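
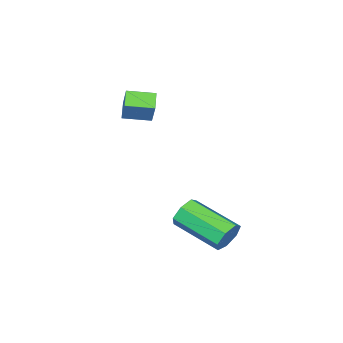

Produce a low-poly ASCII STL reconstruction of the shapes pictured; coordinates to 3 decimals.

solid 
facet normal -0.687 -0.517 0.510
outer loop
vertex 1.751 -3.154 1.928
vertex 0.971 -2.268 1.776
vertex 1.384 -3.647 0.933
endloop
endfacet
facet normal 0.655 -0.745 0.128
outer loop
vertex 1.989 -3.192 0.484
vertex 1.751 -3.154 1.928
vertex 1.384 -3.647 0.933
endloop
endfacet
facet normal -0.687 -0.517 0.510
outer loop
vertex 1.384 -3.647 0.933
vertex 0.971 -2.268 1.776
vertex 0.604 -2.761 0.781
endloop
endfacet
facet normal -0.314 -0.422 -0.851
outer loop
vertex 0.604 -2.761 0.781
vertex 1.989 -3.192 0.484
vertex 1.384 -3.647 0.933
endloop
endfacet
facet normal 0.314 0.422 0.851
outer loop
vertex 1.751 -3.154 1.928
vertex 1.576 -1.813 1.327
vertex 0.971 -2.268 1.776
endloop
endfacet
facet normal 0.655 -0.745 0.128
outer loop
vertex 2.356 -2.699 1.479
vertex 1.751 -3.154 1.928
vertex 1.989 -3.192 0.484
endloop
endfacet
facet normal 0.314 0.422 0.851
outer loop
vertex 2.356 -2.699 1.479
vertex 1.576 -1.813 1.327
vertex 1.751 -3.154 1.928
endloop
endfacet
facet normal -0.655 0.745 -0.128
outer loop
vertex 0.971 -2.268 1.776
vertex 1.576 -1.813 1.327
vertex 0.604 -2.761 0.781
endloop
endfacet
facet normal -0.314 -0.422 -0.851
outer loop
vertex 1.209 -2.306 0.332
vertex 1.989 -3.192 0.484
vertex 0.604 -2.761 0.781
endloop
endfacet
facet normal -0.655 0.745 -0.128
outer loop
vertex 0.604 -2.761 0.781
vertex 1.576 -1.813 1.327
vertex 1.209 -2.306 0.332
endloop
endfacet
facet normal 0.687 0.517 -0.510
outer loop
vertex 1.209 -2.306 0.332
vertex 2.356 -2.699 1.479
vertex 1.989 -3.192 0.484
endloop
endfacet
facet normal 0.687 0.517 -0.510
outer loop
vertex 1.576 -1.813 1.327
vertex 2.356 -2.699 1.479
vertex 1.209 -2.306 0.332
endloop
endfacet
facet normal -0.071 0.944 -0.323
outer loop
vertex 2.842 2.355 -4.412
vertex 2.402 2.514 -3.851
vertex 3.13 2.557 -3.885
endloop
endfacet
facet normal 0.888 -0.088 -0.452
outer loop
vertex 2.842 2.355 -4.412
vertex 3.13 2.557 -3.885
vertex 2.997 0.307 -3.71
endloop
endfacet
facet normal 0.887 -0.088 -0.453
outer loop
vertex 2.997 0.307 -3.71
vertex 3.13 2.557 -3.885
vertex 3.286 0.51 -3.183
endloop
endfacet
facet normal 0.072 -0.943 0.324
outer loop
vertex 2.997 0.307 -3.71
vertex 3.286 0.51 -3.183
vertex 2.558 0.466 -3.149
endloop
endfacet
facet normal -0.071 0.943 -0.324
outer loop
vertex 3.13 2.557 -3.885
vertex 2.402 2.514 -3.851
vertex 2.87 2.727 -3.333
endloop
endfacet
facet normal 0.909 0.195 0.368
outer loop
vertex 3.13 2.557 -3.885
vertex 2.87 2.727 -3.333
vertex 3.286 0.51 -3.183
endloop
endfacet
facet normal 0.909 0.195 0.368
outer loop
vertex 3.286 0.51 -3.183
vertex 2.87 2.727 -3.333
vertex 3.026 0.679 -2.631
endloop
endfacet
facet normal 0.072 -0.944 0.323
outer loop
vertex 3.286 0.51 -3.183
vertex 3.026 0.679 -2.631
vertex 2.558 0.466 -3.149
endloop
endfacet
facet normal -0.072 0.944 -0.323
outer loop
vertex 2.87 2.727 -3.333
vertex 2.402 2.514 -3.851
vertex 2.258 2.736 -3.171
endloop
endfacet
facet normal 0.246 0.331 0.911
outer loop
vertex 2.87 2.727 -3.333
vertex 2.258 2.736 -3.171
vertex 3.026 0.679 -2.631
endloop
endfacet
facet normal 0.247 0.331 0.911
outer loop
vertex 3.026 0.679 -2.631
vertex 2.258 2.736 -3.171
vertex 2.414 0.689 -2.469
endloop
endfacet
facet normal 0.070 -0.943 0.324
outer loop
vertex 3.026 0.679 -2.631
vertex 2.414 0.689 -2.469
vertex 2.558 0.466 -3.149
endloop
endfacet
facet normal -0.071 0.944 -0.323
outer loop
vertex 2.258 2.736 -3.171
vertex 2.402 2.514 -3.851
vertex 1.754 2.578 -3.521
endloop
endfacet
facet normal -0.602 0.218 0.768
outer loop
vertex 2.258 2.736 -3.171
vertex 1.754 2.578 -3.521
vertex 2.414 0.689 -2.469
endloop
endfacet
facet normal -0.602 0.217 0.768
outer loop
vertex 2.414 0.689 -2.469
vertex 1.754 2.578 -3.521
vertex 1.91 0.53 -2.819
endloop
endfacet
facet normal 0.072 -0.943 0.325
outer loop
vertex 2.414 0.689 -2.469
vertex 1.91 0.53 -2.819
vertex 2.558 0.466 -3.149
endloop
endfacet
facet normal -0.072 0.943 -0.325
outer loop
vertex 1.754 2.578 -3.521
vertex 2.402 2.514 -3.851
vertex 1.739 2.371 -4.119
endloop
endfacet
facet normal -0.997 -0.060 0.046
outer loop
vertex 1.754 2.578 -3.521
vertex 1.739 2.371 -4.119
vertex 1.91 0.53 -2.819
endloop
endfacet
facet normal -0.997 -0.059 0.047
outer loop
vertex 1.91 0.53 -2.819
vertex 1.739 2.371 -4.119
vertex 1.894 0.324 -3.417
endloop
endfacet
facet normal 0.071 -0.944 0.323
outer loop
vertex 1.91 0.53 -2.819
vertex 1.894 0.324 -3.417
vertex 2.558 0.466 -3.149
endloop
endfacet
facet normal -0.073 0.943 -0.324
outer loop
vertex 1.739 2.371 -4.119
vertex 2.402 2.514 -3.851
vertex 2.222 2.272 -4.516
endloop
endfacet
facet normal -0.642 -0.292 -0.709
outer loop
vertex 1.739 2.371 -4.119
vertex 2.222 2.272 -4.516
vertex 1.894 0.324 -3.417
endloop
endfacet
facet normal -0.642 -0.292 -0.709
outer loop
vertex 1.894 0.324 -3.417
vertex 2.222 2.272 -4.516
vertex 2.378 0.225 -3.814
endloop
endfacet
facet normal 0.072 -0.944 0.323
outer loop
vertex 1.894 0.324 -3.417
vertex 2.378 0.225 -3.814
vertex 2.558 0.466 -3.149
endloop
endfacet
facet normal -0.072 0.943 -0.324
outer loop
vertex 2.222 2.272 -4.516
vertex 2.402 2.514 -3.851
vertex 2.842 2.355 -4.412
endloop
endfacet
facet normal 0.197 -0.305 -0.932
outer loop
vertex 2.222 2.272 -4.516
vertex 2.842 2.355 -4.412
vertex 2.378 0.225 -3.814
endloop
endfacet
facet normal 0.197 -0.305 -0.932
outer loop
vertex 2.378 0.225 -3.814
vertex 2.842 2.355 -4.412
vertex 2.997 0.307 -3.71
endloop
endfacet
facet normal 0.071 -0.944 0.323
outer loop
vertex 2.378 0.225 -3.814
vertex 2.997 0.307 -3.71
vertex 2.558 0.466 -3.149
endloop
endfacet

endsolid


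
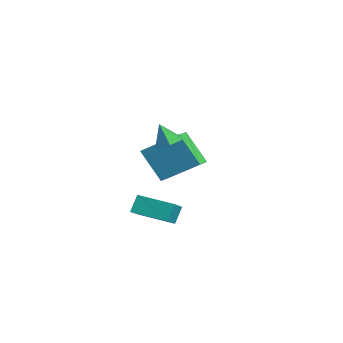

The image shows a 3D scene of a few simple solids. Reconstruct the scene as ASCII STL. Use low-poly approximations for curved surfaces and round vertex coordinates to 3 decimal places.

solid 
facet normal -0.737 0.639 -0.221
outer loop
vertex -2.209 3.925 0.829
vertex -1.256 4.496 -0.7
vertex -3.118 2.495 -0.272
endloop
endfacet
facet normal -0.504 -0.302 0.809
outer loop
vertex -2.344 1.824 -0.04
vertex -2.209 3.925 0.829
vertex -3.118 2.495 -0.272
endloop
endfacet
facet normal -0.737 0.639 -0.221
outer loop
vertex -3.118 2.495 -0.272
vertex -1.256 4.496 -0.7
vertex -2.164 3.066 -1.801
endloop
endfacet
facet normal -0.450 -0.707 -0.545
outer loop
vertex -2.164 3.066 -1.801
vertex -2.344 1.824 -0.04
vertex -3.118 2.495 -0.272
endloop
endfacet
facet normal 0.450 0.708 0.545
outer loop
vertex -2.209 3.925 0.829
vertex -0.482 3.825 -0.468
vertex -1.256 4.496 -0.7
endloop
endfacet
facet normal -0.505 -0.302 0.809
outer loop
vertex -1.436 3.254 1.061
vertex -2.209 3.925 0.829
vertex -2.344 1.824 -0.04
endloop
endfacet
facet normal 0.450 0.707 0.545
outer loop
vertex -1.436 3.254 1.061
vertex -0.482 3.825 -0.468
vertex -2.209 3.925 0.829
endloop
endfacet
facet normal 0.505 0.302 -0.809
outer loop
vertex -1.256 4.496 -0.7
vertex -0.482 3.825 -0.468
vertex -2.164 3.066 -1.801
endloop
endfacet
facet normal -0.450 -0.707 -0.545
outer loop
vertex -1.391 2.395 -1.569
vertex -2.344 1.824 -0.04
vertex -2.164 3.066 -1.801
endloop
endfacet
facet normal 0.505 0.302 -0.809
outer loop
vertex -2.164 3.066 -1.801
vertex -0.482 3.825 -0.468
vertex -1.391 2.395 -1.569
endloop
endfacet
facet normal 0.737 -0.638 0.221
outer loop
vertex -1.391 2.395 -1.569
vertex -1.436 3.254 1.061
vertex -2.344 1.824 -0.04
endloop
endfacet
facet normal 0.737 -0.639 0.221
outer loop
vertex -0.482 3.825 -0.468
vertex -1.436 3.254 1.061
vertex -1.391 2.395 -1.569
endloop
endfacet
facet normal -0.657 -0.730 0.186
outer loop
vertex -0.546 0.962 -1.844
vertex -1.645 1.762 -2.588
vertex -0.299 0.528 -2.676
endloop
endfacet
facet normal 0.709 -0.516 0.480
outer loop
vertex 0.825 1.778 -2.992
vertex -0.546 0.962 -1.844
vertex -0.299 0.528 -2.676
endloop
endfacet
facet normal -0.658 -0.730 0.185
outer loop
vertex -0.299 0.528 -2.676
vertex -1.645 1.762 -2.588
vertex -1.398 1.329 -3.42
endloop
endfacet
facet normal 0.255 -0.446 -0.858
outer loop
vertex -1.398 1.329 -3.42
vertex 0.825 1.778 -2.992
vertex -0.299 0.528 -2.676
endloop
endfacet
facet normal -0.255 0.447 0.858
outer loop
vertex -0.546 0.962 -1.844
vertex -0.521 3.012 -2.904
vertex -1.645 1.762 -2.588
endloop
endfacet
facet normal 0.709 -0.517 0.480
outer loop
vertex 0.578 2.211 -2.16
vertex -0.546 0.962 -1.844
vertex 0.825 1.778 -2.992
endloop
endfacet
facet normal -0.255 0.447 0.858
outer loop
vertex 0.578 2.211 -2.16
vertex -0.521 3.012 -2.904
vertex -0.546 0.962 -1.844
endloop
endfacet
facet normal -0.709 0.517 -0.479
outer loop
vertex -1.645 1.762 -2.588
vertex -0.521 3.012 -2.904
vertex -1.398 1.329 -3.42
endloop
endfacet
facet normal 0.255 -0.447 -0.857
outer loop
vertex -0.274 2.578 -3.736
vertex 0.825 1.778 -2.992
vertex -1.398 1.329 -3.42
endloop
endfacet
facet normal -0.709 0.517 -0.480
outer loop
vertex -1.398 1.329 -3.42
vertex -0.521 3.012 -2.904
vertex -0.274 2.578 -3.736
endloop
endfacet
facet normal 0.657 0.731 -0.185
outer loop
vertex -0.274 2.578 -3.736
vertex 0.578 2.211 -2.16
vertex 0.825 1.778 -2.992
endloop
endfacet
facet normal 0.658 0.730 -0.186
outer loop
vertex -0.521 3.012 -2.904
vertex 0.578 2.211 -2.16
vertex -0.274 2.578 -3.736
endloop
endfacet
facet normal 0.258 0.298 -0.919
outer loop
vertex 3.29 0.847 2.481
vertex 2.687 1.068 2.383
vertex 3.139 1.46 2.637
endloop
endfacet
facet normal 0.707 -0.006 0.707
outer loop
vertex 3.29 0.847 2.481
vertex 3.139 1.46 2.637
vertex 2.413 0.752 3.357
endloop
endfacet
facet normal 0.257 0.299 -0.919
outer loop
vertex 3.139 1.46 2.637
vertex 2.687 1.068 2.383
vertex 2.536 1.681 2.54
endloop
endfacet
facet normal 0.116 0.647 0.753
outer loop
vertex 3.139 1.46 2.637
vertex 2.536 1.681 2.54
vertex 2.413 0.752 3.357
endloop
endfacet
facet normal 0.258 0.299 -0.919
outer loop
vertex 2.536 1.681 2.54
vertex 2.687 1.068 2.383
vertex 2.083 1.289 2.285
endloop
endfacet
facet normal -0.713 0.514 0.477
outer loop
vertex 2.536 1.681 2.54
vertex 2.083 1.289 2.285
vertex 2.413 0.752 3.357
endloop
endfacet
facet normal 0.258 0.298 -0.919
outer loop
vertex 2.083 1.289 2.285
vertex 2.687 1.068 2.383
vertex 2.235 0.677 2.129
endloop
endfacet
facet normal -0.949 -0.275 0.154
outer loop
vertex 2.083 1.289 2.285
vertex 2.235 0.677 2.129
vertex 2.413 0.752 3.357
endloop
endfacet
facet normal 0.259 0.298 -0.919
outer loop
vertex 2.235 0.677 2.129
vertex 2.687 1.068 2.383
vertex 2.838 0.456 2.227
endloop
endfacet
facet normal -0.358 -0.928 0.108
outer loop
vertex 2.235 0.677 2.129
vertex 2.838 0.456 2.227
vertex 2.413 0.752 3.357
endloop
endfacet
facet normal 0.259 0.298 -0.919
outer loop
vertex 2.838 0.456 2.227
vertex 2.687 1.068 2.383
vertex 3.29 0.847 2.481
endloop
endfacet
facet normal 0.471 -0.794 0.385
outer loop
vertex 2.838 0.456 2.227
vertex 3.29 0.847 2.481
vertex 2.413 0.752 3.357
endloop
endfacet

endsolid


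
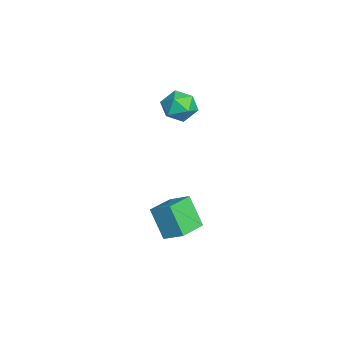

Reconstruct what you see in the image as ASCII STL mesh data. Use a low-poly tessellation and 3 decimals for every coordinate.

solid 
facet normal -0.297 0.920 0.254
outer loop
vertex -0.328 0.953 3.426
vertex -1.208 0.567 3.796
vertex -0.388 0.661 4.413
endloop
endfacet
facet normal 0.414 0.866 0.281
outer loop
vertex -0.328 0.953 3.426
vertex -0.388 0.661 4.413
vertex 0.453 0.438 3.86
endloop
endfacet
facet normal 0.645 0.671 -0.365
outer loop
vertex -0.328 0.953 3.426
vertex 0.453 0.438 3.86
vertex 0.152 0.207 2.902
endloop
endfacet
facet normal 0.077 0.606 -0.792
outer loop
vertex -0.328 0.953 3.426
vertex 0.152 0.207 2.902
vertex -0.875 0.286 2.863
endloop
endfacet
facet normal -0.505 0.760 -0.409
outer loop
vertex -0.328 0.953 3.426
vertex -0.875 0.286 2.863
vertex -1.208 0.567 3.796
endloop
endfacet
facet normal 0.578 0.343 0.740
outer loop
vertex 0.453 0.438 3.86
vertex -0.388 0.661 4.413
vertex 0.055 -0.266 4.497
endloop
endfacet
facet normal -0.573 0.432 0.696
outer loop
vertex -0.388 0.661 4.413
vertex -1.208 0.567 3.796
vertex -0.972 -0.187 4.458
endloop
endfacet
facet normal -0.910 0.173 -0.377
outer loop
vertex -1.208 0.567 3.796
vertex -0.875 0.286 2.863
vertex -1.273 -0.418 3.5
endloop
endfacet
facet normal 0.032 -0.075 -0.997
outer loop
vertex -0.875 0.286 2.863
vertex 0.152 0.207 2.902
vertex -0.432 -0.641 2.947
endloop
endfacet
facet normal 0.952 0.029 -0.306
outer loop
vertex 0.152 0.207 2.902
vertex 0.453 0.438 3.86
vertex 0.388 -0.547 3.564
endloop
endfacet
facet normal -0.077 -0.606 0.792
outer loop
vertex -0.492 -0.933 3.934
vertex 0.055 -0.266 4.497
vertex -0.972 -0.187 4.458
endloop
endfacet
facet normal -0.645 -0.671 0.365
outer loop
vertex -0.492 -0.933 3.934
vertex -0.972 -0.187 4.458
vertex -1.273 -0.418 3.5
endloop
endfacet
facet normal -0.414 -0.866 -0.281
outer loop
vertex -0.492 -0.933 3.934
vertex -1.273 -0.418 3.5
vertex -0.432 -0.641 2.947
endloop
endfacet
facet normal 0.297 -0.920 -0.254
outer loop
vertex -0.492 -0.933 3.934
vertex -0.432 -0.641 2.947
vertex 0.388 -0.547 3.564
endloop
endfacet
facet normal 0.505 -0.760 0.409
outer loop
vertex -0.492 -0.933 3.934
vertex 0.388 -0.547 3.564
vertex 0.055 -0.266 4.497
endloop
endfacet
facet normal -0.032 0.075 0.997
outer loop
vertex -0.972 -0.187 4.458
vertex 0.055 -0.266 4.497
vertex -0.388 0.661 4.413
endloop
endfacet
facet normal -0.952 -0.029 0.306
outer loop
vertex -1.273 -0.418 3.5
vertex -0.972 -0.187 4.458
vertex -1.208 0.567 3.796
endloop
endfacet
facet normal -0.578 -0.343 -0.740
outer loop
vertex -0.432 -0.641 2.947
vertex -1.273 -0.418 3.5
vertex -0.875 0.286 2.863
endloop
endfacet
facet normal 0.573 -0.432 -0.696
outer loop
vertex 0.388 -0.547 3.564
vertex -0.432 -0.641 2.947
vertex 0.152 0.207 2.902
endloop
endfacet
facet normal 0.910 -0.173 0.377
outer loop
vertex 0.055 -0.266 4.497
vertex 0.388 -0.547 3.564
vertex 0.453 0.438 3.86
endloop
endfacet
facet normal -0.449 -0.731 -0.514
outer loop
vertex 2.544 -1.476 -1.888
vertex 1.211 -0.484 -2.135
vertex 3.325 -0.826 -3.494
endloop
endfacet
facet normal 0.793 -0.591 0.147
outer loop
vertex 3.909 0.124 -2.825
vertex 2.544 -1.476 -1.888
vertex 3.325 -0.826 -3.494
endloop
endfacet
facet normal -0.449 -0.731 -0.514
outer loop
vertex 3.325 -0.826 -3.494
vertex 1.211 -0.484 -2.135
vertex 1.992 0.166 -3.74
endloop
endfacet
facet normal 0.411 0.342 -0.845
outer loop
vertex 1.992 0.166 -3.74
vertex 3.909 0.124 -2.825
vertex 3.325 -0.826 -3.494
endloop
endfacet
facet normal -0.411 -0.342 0.845
outer loop
vertex 2.544 -1.476 -1.888
vertex 1.795 0.466 -1.466
vertex 1.211 -0.484 -2.135
endloop
endfacet
facet normal 0.793 -0.591 0.147
outer loop
vertex 3.128 -0.526 -1.22
vertex 2.544 -1.476 -1.888
vertex 3.909 0.124 -2.825
endloop
endfacet
facet normal -0.411 -0.342 0.845
outer loop
vertex 3.128 -0.526 -1.22
vertex 1.795 0.466 -1.466
vertex 2.544 -1.476 -1.888
endloop
endfacet
facet normal -0.793 0.591 -0.147
outer loop
vertex 1.211 -0.484 -2.135
vertex 1.795 0.466 -1.466
vertex 1.992 0.166 -3.74
endloop
endfacet
facet normal 0.411 0.342 -0.845
outer loop
vertex 2.576 1.116 -3.072
vertex 3.909 0.124 -2.825
vertex 1.992 0.166 -3.74
endloop
endfacet
facet normal -0.793 0.591 -0.147
outer loop
vertex 1.992 0.166 -3.74
vertex 1.795 0.466 -1.466
vertex 2.576 1.116 -3.072
endloop
endfacet
facet normal 0.449 0.731 0.514
outer loop
vertex 2.576 1.116 -3.072
vertex 3.128 -0.526 -1.22
vertex 3.909 0.124 -2.825
endloop
endfacet
facet normal 0.449 0.731 0.514
outer loop
vertex 1.795 0.466 -1.466
vertex 3.128 -0.526 -1.22
vertex 2.576 1.116 -3.072
endloop
endfacet

endsolid


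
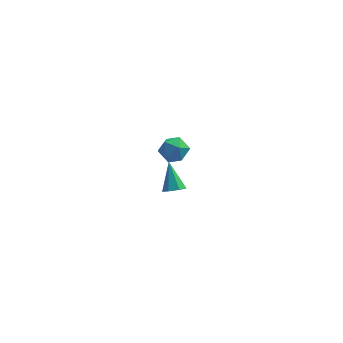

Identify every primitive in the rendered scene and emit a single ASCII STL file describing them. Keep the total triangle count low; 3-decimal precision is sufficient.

solid 
facet normal 0.212 -0.625 -0.751
outer loop
vertex 3.6 1.083 -3.662
vertex 3.37 1.416 -4.004
vertex 3.876 1.4 -3.848
endloop
endfacet
facet normal 0.664 -0.148 0.733
outer loop
vertex 3.6 1.083 -3.662
vertex 3.876 1.4 -3.848
vertex 3.07 2.304 -2.936
endloop
endfacet
facet normal 0.212 -0.625 -0.752
outer loop
vertex 3.876 1.4 -3.848
vertex 3.37 1.416 -4.004
vertex 3.771 1.729 -4.151
endloop
endfacet
facet normal 0.834 0.494 0.247
outer loop
vertex 3.876 1.4 -3.848
vertex 3.771 1.729 -4.151
vertex 3.07 2.304 -2.936
endloop
endfacet
facet normal 0.211 -0.624 -0.753
outer loop
vertex 3.771 1.729 -4.151
vertex 3.37 1.416 -4.004
vertex 3.364 1.823 -4.343
endloop
endfacet
facet normal 0.326 0.913 -0.244
outer loop
vertex 3.771 1.729 -4.151
vertex 3.364 1.823 -4.343
vertex 3.07 2.304 -2.936
endloop
endfacet
facet normal 0.212 -0.624 -0.752
outer loop
vertex 3.364 1.823 -4.343
vertex 3.37 1.416 -4.004
vertex 2.961 1.61 -4.28
endloop
endfacet
facet normal -0.479 0.795 -0.372
outer loop
vertex 3.364 1.823 -4.343
vertex 2.961 1.61 -4.28
vertex 3.07 2.304 -2.936
endloop
endfacet
facet normal 0.211 -0.625 -0.752
outer loop
vertex 2.961 1.61 -4.28
vertex 3.37 1.416 -4.004
vertex 2.866 1.251 -4.008
endloop
endfacet
facet normal -0.973 0.228 -0.039
outer loop
vertex 2.961 1.61 -4.28
vertex 2.866 1.251 -4.008
vertex 3.07 2.304 -2.936
endloop
endfacet
facet normal 0.211 -0.626 -0.751
outer loop
vertex 2.866 1.251 -4.008
vertex 3.37 1.416 -4.004
vertex 3.151 1.017 -3.733
endloop
endfacet
facet normal -0.784 -0.362 0.505
outer loop
vertex 2.866 1.251 -4.008
vertex 3.151 1.017 -3.733
vertex 3.07 2.304 -2.936
endloop
endfacet
facet normal 0.211 -0.626 -0.751
outer loop
vertex 3.151 1.017 -3.733
vertex 3.37 1.416 -4.004
vertex 3.6 1.083 -3.662
endloop
endfacet
facet normal -0.056 -0.528 0.847
outer loop
vertex 3.151 1.017 -3.733
vertex 3.6 1.083 -3.662
vertex 3.07 2.304 -2.936
endloop
endfacet
facet normal 0.098 0.909 0.406
outer loop
vertex 3.885 -1.523 1.855
vertex 3.266 -1.572 2.115
vertex 3.797 -1.787 2.468
endloop
endfacet
facet normal 0.730 0.583 0.356
outer loop
vertex 3.885 -1.523 1.855
vertex 3.797 -1.787 2.468
vertex 4.232 -2.07 2.039
endloop
endfacet
facet normal 0.843 0.424 -0.331
outer loop
vertex 3.885 -1.523 1.855
vertex 4.232 -2.07 2.039
vertex 3.97 -2.031 1.421
endloop
endfacet
facet normal 0.280 0.650 -0.706
outer loop
vertex 3.885 -1.523 1.855
vertex 3.97 -2.031 1.421
vertex 3.373 -1.723 1.468
endloop
endfacet
facet normal -0.181 0.951 -0.252
outer loop
vertex 3.885 -1.523 1.855
vertex 3.373 -1.723 1.468
vertex 3.266 -1.572 2.115
endloop
endfacet
facet normal 0.692 -0.029 0.721
outer loop
vertex 4.232 -2.07 2.039
vertex 3.797 -1.787 2.468
vertex 3.827 -2.457 2.412
endloop
endfacet
facet normal -0.331 0.498 0.801
outer loop
vertex 3.797 -1.787 2.468
vertex 3.266 -1.572 2.115
vertex 3.23 -2.149 2.459
endloop
endfacet
facet normal -0.782 0.566 -0.261
outer loop
vertex 3.266 -1.572 2.115
vertex 3.373 -1.723 1.468
vertex 2.968 -2.11 1.841
endloop
endfacet
facet normal -0.036 0.082 -0.996
outer loop
vertex 3.373 -1.723 1.468
vertex 3.97 -2.031 1.421
vertex 3.403 -2.393 1.412
endloop
endfacet
facet normal 0.875 -0.287 -0.389
outer loop
vertex 3.97 -2.031 1.421
vertex 4.232 -2.07 2.039
vertex 3.934 -2.608 1.765
endloop
endfacet
facet normal -0.280 -0.650 0.706
outer loop
vertex 3.315 -2.657 2.025
vertex 3.827 -2.457 2.412
vertex 3.23 -2.149 2.459
endloop
endfacet
facet normal -0.843 -0.424 0.331
outer loop
vertex 3.315 -2.657 2.025
vertex 3.23 -2.149 2.459
vertex 2.968 -2.11 1.841
endloop
endfacet
facet normal -0.730 -0.583 -0.356
outer loop
vertex 3.315 -2.657 2.025
vertex 2.968 -2.11 1.841
vertex 3.403 -2.393 1.412
endloop
endfacet
facet normal -0.098 -0.909 -0.406
outer loop
vertex 3.315 -2.657 2.025
vertex 3.403 -2.393 1.412
vertex 3.934 -2.608 1.765
endloop
endfacet
facet normal 0.181 -0.951 0.252
outer loop
vertex 3.315 -2.657 2.025
vertex 3.934 -2.608 1.765
vertex 3.827 -2.457 2.412
endloop
endfacet
facet normal 0.036 -0.082 0.996
outer loop
vertex 3.23 -2.149 2.459
vertex 3.827 -2.457 2.412
vertex 3.797 -1.787 2.468
endloop
endfacet
facet normal -0.875 0.287 0.389
outer loop
vertex 2.968 -2.11 1.841
vertex 3.23 -2.149 2.459
vertex 3.266 -1.572 2.115
endloop
endfacet
facet normal -0.692 0.029 -0.721
outer loop
vertex 3.403 -2.393 1.412
vertex 2.968 -2.11 1.841
vertex 3.373 -1.723 1.468
endloop
endfacet
facet normal 0.331 -0.498 -0.801
outer loop
vertex 3.934 -2.608 1.765
vertex 3.403 -2.393 1.412
vertex 3.97 -2.031 1.421
endloop
endfacet
facet normal 0.782 -0.566 0.261
outer loop
vertex 3.827 -2.457 2.412
vertex 3.934 -2.608 1.765
vertex 4.232 -2.07 2.039
endloop
endfacet

endsolid


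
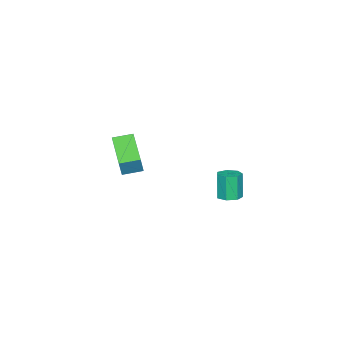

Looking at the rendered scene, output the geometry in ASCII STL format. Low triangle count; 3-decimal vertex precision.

solid 
facet normal 0.206 0.138 -0.969
outer loop
vertex 0.391 3.713 1.6
vertex -0.201 3.558 1.452
vertex 0.035 4.127 1.583
endloop
endfacet
facet normal 0.730 0.638 0.245
outer loop
vertex 0.391 3.713 1.6
vertex 0.035 4.127 1.583
vertex 0.094 3.516 2.996
endloop
endfacet
facet normal 0.731 0.637 0.245
outer loop
vertex 0.094 3.516 2.996
vertex 0.035 4.127 1.583
vertex -0.262 3.931 2.978
endloop
endfacet
facet normal -0.207 -0.135 0.969
outer loop
vertex 0.094 3.516 2.996
vertex -0.262 3.931 2.978
vertex -0.499 3.362 2.848
endloop
endfacet
facet normal 0.207 0.137 -0.969
outer loop
vertex 0.035 4.127 1.583
vertex -0.201 3.558 1.452
vertex -0.499 4.113 1.467
endloop
endfacet
facet normal -0.054 0.990 0.128
outer loop
vertex 0.035 4.127 1.583
vertex -0.499 4.113 1.467
vertex -0.262 3.931 2.978
endloop
endfacet
facet normal -0.054 0.990 0.128
outer loop
vertex -0.262 3.931 2.978
vertex -0.499 4.113 1.467
vertex -0.796 3.917 2.862
endloop
endfacet
facet normal -0.207 -0.135 0.969
outer loop
vertex -0.262 3.931 2.978
vertex -0.796 3.917 2.862
vertex -0.499 3.362 2.848
endloop
endfacet
facet normal 0.206 0.137 -0.969
outer loop
vertex -0.499 4.113 1.467
vertex -0.201 3.558 1.452
vertex -0.809 3.681 1.34
endloop
endfacet
facet normal -0.797 0.597 -0.086
outer loop
vertex -0.499 4.113 1.467
vertex -0.809 3.681 1.34
vertex -0.796 3.917 2.862
endloop
endfacet
facet normal -0.797 0.597 -0.086
outer loop
vertex -0.796 3.917 2.862
vertex -0.809 3.681 1.34
vertex -1.106 3.485 2.736
endloop
endfacet
facet normal -0.206 -0.135 0.969
outer loop
vertex -0.796 3.917 2.862
vertex -1.106 3.485 2.736
vertex -0.499 3.362 2.848
endloop
endfacet
facet normal 0.206 0.135 -0.969
outer loop
vertex -0.809 3.681 1.34
vertex -0.201 3.558 1.452
vertex -0.662 3.157 1.298
endloop
endfacet
facet normal -0.941 -0.245 -0.235
outer loop
vertex -0.809 3.681 1.34
vertex -0.662 3.157 1.298
vertex -1.106 3.485 2.736
endloop
endfacet
facet normal -0.941 -0.244 -0.235
outer loop
vertex -1.106 3.485 2.736
vertex -0.662 3.157 1.298
vertex -0.959 2.96 2.693
endloop
endfacet
facet normal -0.207 -0.137 0.969
outer loop
vertex -1.106 3.485 2.736
vertex -0.959 2.96 2.693
vertex -0.499 3.362 2.848
endloop
endfacet
facet normal 0.206 0.135 -0.969
outer loop
vertex -0.662 3.157 1.298
vertex -0.201 3.558 1.452
vertex -0.168 2.934 1.372
endloop
endfacet
facet normal -0.376 -0.903 -0.208
outer loop
vertex -0.662 3.157 1.298
vertex -0.168 2.934 1.372
vertex -0.959 2.96 2.693
endloop
endfacet
facet normal -0.375 -0.904 -0.207
outer loop
vertex -0.959 2.96 2.693
vertex -0.168 2.934 1.372
vertex -0.465 2.738 2.767
endloop
endfacet
facet normal -0.207 -0.137 0.969
outer loop
vertex -0.959 2.96 2.693
vertex -0.465 2.738 2.767
vertex -0.499 3.362 2.848
endloop
endfacet
facet normal 0.205 0.135 -0.969
outer loop
vertex -0.168 2.934 1.372
vertex -0.201 3.558 1.452
vertex 0.301 3.182 1.506
endloop
endfacet
facet normal 0.472 -0.881 -0.023
outer loop
vertex -0.168 2.934 1.372
vertex 0.301 3.182 1.506
vertex -0.465 2.738 2.767
endloop
endfacet
facet normal 0.471 -0.882 -0.024
outer loop
vertex -0.465 2.738 2.767
vertex 0.301 3.182 1.506
vertex 0.004 2.985 2.902
endloop
endfacet
facet normal -0.207 -0.137 0.969
outer loop
vertex -0.465 2.738 2.767
vertex 0.004 2.985 2.902
vertex -0.499 3.362 2.848
endloop
endfacet
facet normal 0.206 0.137 -0.969
outer loop
vertex 0.301 3.182 1.506
vertex -0.201 3.558 1.452
vertex 0.391 3.713 1.6
endloop
endfacet
facet normal 0.965 -0.195 0.178
outer loop
vertex 0.301 3.182 1.506
vertex 0.391 3.713 1.6
vertex 0.004 2.985 2.902
endloop
endfacet
facet normal 0.965 -0.195 0.178
outer loop
vertex 0.004 2.985 2.902
vertex 0.391 3.713 1.6
vertex 0.094 3.516 2.996
endloop
endfacet
facet normal -0.206 -0.137 0.969
outer loop
vertex 0.004 2.985 2.902
vertex 0.094 3.516 2.996
vertex -0.499 3.362 2.848
endloop
endfacet
facet normal -0.622 0.764 0.172
outer loop
vertex -2.248 -3.108 2.614
vertex -0.79 -1.769 1.945
vertex -2.649 -3.198 1.561
endloop
endfacet
facet normal -0.698 -0.640 0.321
outer loop
vertex -1.97 -4.031 1.375
vertex -2.248 -3.108 2.614
vertex -2.649 -3.198 1.561
endloop
endfacet
facet normal -0.622 0.764 0.171
outer loop
vertex -2.649 -3.198 1.561
vertex -0.79 -1.769 1.945
vertex -1.19 -1.859 0.892
endloop
endfacet
facet normal -0.354 -0.080 -0.932
outer loop
vertex -1.19 -1.859 0.892
vertex -1.97 -4.031 1.375
vertex -2.649 -3.198 1.561
endloop
endfacet
facet normal 0.354 0.080 0.932
outer loop
vertex -2.248 -3.108 2.614
vertex -0.111 -2.602 1.759
vertex -0.79 -1.769 1.945
endloop
endfacet
facet normal -0.699 -0.640 0.320
outer loop
vertex -1.57 -3.941 2.428
vertex -2.248 -3.108 2.614
vertex -1.97 -4.031 1.375
endloop
endfacet
facet normal 0.354 0.080 0.932
outer loop
vertex -1.57 -3.941 2.428
vertex -0.111 -2.602 1.759
vertex -2.248 -3.108 2.614
endloop
endfacet
facet normal 0.698 0.641 -0.320
outer loop
vertex -0.79 -1.769 1.945
vertex -0.111 -2.602 1.759
vertex -1.19 -1.859 0.892
endloop
endfacet
facet normal -0.354 -0.080 -0.932
outer loop
vertex -0.512 -2.692 0.706
vertex -1.97 -4.031 1.375
vertex -1.19 -1.859 0.892
endloop
endfacet
facet normal 0.698 0.640 -0.321
outer loop
vertex -1.19 -1.859 0.892
vertex -0.111 -2.602 1.759
vertex -0.512 -2.692 0.706
endloop
endfacet
facet normal 0.623 -0.764 -0.171
outer loop
vertex -0.512 -2.692 0.706
vertex -1.57 -3.941 2.428
vertex -1.97 -4.031 1.375
endloop
endfacet
facet normal 0.622 -0.764 -0.172
outer loop
vertex -0.111 -2.602 1.759
vertex -1.57 -3.941 2.428
vertex -0.512 -2.692 0.706
endloop
endfacet

endsolid


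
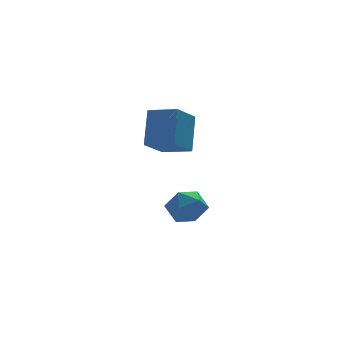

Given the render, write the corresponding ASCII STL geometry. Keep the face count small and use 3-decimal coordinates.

solid 
facet normal 0.256 -0.100 0.961
outer loop
vertex 1.196 1.863 -1.168
vertex 0.314 1.552 -0.965
vertex 0.997 0.928 -1.212
endloop
endfacet
facet normal 0.821 -0.200 0.535
outer loop
vertex 1.196 1.863 -1.168
vertex 0.997 0.928 -1.212
vertex 1.537 1.334 -1.889
endloop
endfacet
facet normal 0.910 0.390 0.144
outer loop
vertex 1.196 1.863 -1.168
vertex 1.537 1.334 -1.889
vertex 1.189 2.209 -2.06
endloop
endfacet
facet normal 0.401 0.855 0.328
outer loop
vertex 1.196 1.863 -1.168
vertex 1.189 2.209 -2.06
vertex 0.434 2.344 -1.489
endloop
endfacet
facet normal -0.003 0.552 0.834
outer loop
vertex 1.196 1.863 -1.168
vertex 0.434 2.344 -1.489
vertex 0.314 1.552 -0.965
endloop
endfacet
facet normal 0.669 -0.738 0.091
outer loop
vertex 1.537 1.334 -1.889
vertex 0.997 0.928 -1.212
vertex 0.866 0.696 -2.131
endloop
endfacet
facet normal -0.244 -0.576 0.781
outer loop
vertex 0.997 0.928 -1.212
vertex 0.314 1.552 -0.965
vertex 0.111 0.831 -1.56
endloop
endfacet
facet normal -0.663 0.480 0.574
outer loop
vertex 0.314 1.552 -0.965
vertex 0.434 2.344 -1.489
vertex -0.237 1.706 -1.731
endloop
endfacet
facet normal -0.011 0.970 -0.243
outer loop
vertex 0.434 2.344 -1.489
vertex 1.189 2.209 -2.06
vertex 0.303 2.112 -2.408
endloop
endfacet
facet normal 0.813 0.217 -0.541
outer loop
vertex 1.189 2.209 -2.06
vertex 1.537 1.334 -1.889
vertex 0.986 1.488 -2.655
endloop
endfacet
facet normal -0.401 -0.855 -0.328
outer loop
vertex 0.104 1.177 -2.452
vertex 0.866 0.696 -2.131
vertex 0.111 0.831 -1.56
endloop
endfacet
facet normal -0.910 -0.390 -0.144
outer loop
vertex 0.104 1.177 -2.452
vertex 0.111 0.831 -1.56
vertex -0.237 1.706 -1.731
endloop
endfacet
facet normal -0.821 0.200 -0.535
outer loop
vertex 0.104 1.177 -2.452
vertex -0.237 1.706 -1.731
vertex 0.303 2.112 -2.408
endloop
endfacet
facet normal -0.256 0.100 -0.961
outer loop
vertex 0.104 1.177 -2.452
vertex 0.303 2.112 -2.408
vertex 0.986 1.488 -2.655
endloop
endfacet
facet normal 0.003 -0.552 -0.834
outer loop
vertex 0.104 1.177 -2.452
vertex 0.986 1.488 -2.655
vertex 0.866 0.696 -2.131
endloop
endfacet
facet normal 0.011 -0.970 0.243
outer loop
vertex 0.111 0.831 -1.56
vertex 0.866 0.696 -2.131
vertex 0.997 0.928 -1.212
endloop
endfacet
facet normal -0.813 -0.217 0.541
outer loop
vertex -0.237 1.706 -1.731
vertex 0.111 0.831 -1.56
vertex 0.314 1.552 -0.965
endloop
endfacet
facet normal -0.669 0.738 -0.091
outer loop
vertex 0.303 2.112 -2.408
vertex -0.237 1.706 -1.731
vertex 0.434 2.344 -1.489
endloop
endfacet
facet normal 0.244 0.576 -0.781
outer loop
vertex 0.986 1.488 -2.655
vertex 0.303 2.112 -2.408
vertex 1.189 2.209 -2.06
endloop
endfacet
facet normal 0.663 -0.480 -0.574
outer loop
vertex 0.866 0.696 -2.131
vertex 0.986 1.488 -2.655
vertex 1.537 1.334 -1.889
endloop
endfacet
facet normal -0.747 0.632 -0.204
outer loop
vertex -1.366 0.598 2.27
vertex -0.952 1.564 3.744
vertex -0.374 1.491 1.406
endloop
endfacet
facet normal -0.229 -0.534 -0.814
outer loop
vertex 0.612 0.656 1.676
vertex -1.366 0.598 2.27
vertex -0.374 1.491 1.406
endloop
endfacet
facet normal -0.747 0.632 -0.204
outer loop
vertex -0.374 1.491 1.406
vertex -0.952 1.564 3.744
vertex 0.04 2.457 2.88
endloop
endfacet
facet normal 0.624 0.561 -0.543
outer loop
vertex 0.04 2.457 2.88
vertex 0.612 0.656 1.676
vertex -0.374 1.491 1.406
endloop
endfacet
facet normal -0.624 -0.561 0.543
outer loop
vertex -1.366 0.598 2.27
vertex 0.034 0.729 4.014
vertex -0.952 1.564 3.744
endloop
endfacet
facet normal -0.229 -0.534 -0.814
outer loop
vertex -0.38 -0.237 2.54
vertex -1.366 0.598 2.27
vertex 0.612 0.656 1.676
endloop
endfacet
facet normal -0.624 -0.561 0.543
outer loop
vertex -0.38 -0.237 2.54
vertex 0.034 0.729 4.014
vertex -1.366 0.598 2.27
endloop
endfacet
facet normal 0.229 0.534 0.814
outer loop
vertex -0.952 1.564 3.744
vertex 0.034 0.729 4.014
vertex 0.04 2.457 2.88
endloop
endfacet
facet normal 0.624 0.561 -0.543
outer loop
vertex 1.026 1.622 3.15
vertex 0.612 0.656 1.676
vertex 0.04 2.457 2.88
endloop
endfacet
facet normal 0.229 0.534 0.814
outer loop
vertex 0.04 2.457 2.88
vertex 0.034 0.729 4.014
vertex 1.026 1.622 3.15
endloop
endfacet
facet normal 0.747 -0.632 0.204
outer loop
vertex 1.026 1.622 3.15
vertex -0.38 -0.237 2.54
vertex 0.612 0.656 1.676
endloop
endfacet
facet normal 0.747 -0.632 0.204
outer loop
vertex 0.034 0.729 4.014
vertex -0.38 -0.237 2.54
vertex 1.026 1.622 3.15
endloop
endfacet

endsolid


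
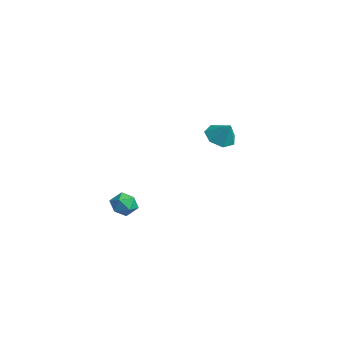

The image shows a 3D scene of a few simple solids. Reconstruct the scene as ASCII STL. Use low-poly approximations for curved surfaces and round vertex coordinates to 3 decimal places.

solid 
facet normal -0.747 0.364 0.557
outer loop
vertex -0.749 -2.759 -0.053
vertex -1.148 -3.33 -0.215
vertex -0.724 -3.342 0.361
endloop
endfacet
facet normal -0.114 0.572 0.812
outer loop
vertex -0.749 -2.759 -0.053
vertex -0.724 -3.342 0.361
vertex -0.122 -2.992 0.199
endloop
endfacet
facet normal 0.226 0.928 0.296
outer loop
vertex -0.749 -2.759 -0.053
vertex -0.122 -2.992 0.199
vertex -0.173 -2.764 -0.477
endloop
endfacet
facet normal -0.197 0.940 -0.279
outer loop
vertex -0.749 -2.759 -0.053
vertex -0.173 -2.764 -0.477
vertex -0.808 -2.973 -0.733
endloop
endfacet
facet normal -0.798 0.591 -0.117
outer loop
vertex -0.749 -2.759 -0.053
vertex -0.808 -2.973 -0.733
vertex -1.148 -3.33 -0.215
endloop
endfacet
facet normal 0.266 -0.012 0.964
outer loop
vertex -0.122 -2.992 0.199
vertex -0.724 -3.342 0.361
vertex -0.132 -3.707 0.193
endloop
endfacet
facet normal -0.758 -0.350 0.551
outer loop
vertex -0.724 -3.342 0.361
vertex -1.148 -3.33 -0.215
vertex -0.767 -3.916 -0.063
endloop
endfacet
facet normal -0.841 0.016 -0.541
outer loop
vertex -1.148 -3.33 -0.215
vertex -0.808 -2.973 -0.733
vertex -0.818 -3.688 -0.739
endloop
endfacet
facet normal 0.132 0.583 -0.802
outer loop
vertex -0.808 -2.973 -0.733
vertex -0.173 -2.764 -0.477
vertex -0.216 -3.338 -0.901
endloop
endfacet
facet normal 0.816 0.564 0.129
outer loop
vertex -0.173 -2.764 -0.477
vertex -0.122 -2.992 0.199
vertex 0.208 -3.35 -0.325
endloop
endfacet
facet normal 0.197 -0.940 0.279
outer loop
vertex -0.191 -3.921 -0.487
vertex -0.132 -3.707 0.193
vertex -0.767 -3.916 -0.063
endloop
endfacet
facet normal -0.226 -0.928 -0.296
outer loop
vertex -0.191 -3.921 -0.487
vertex -0.767 -3.916 -0.063
vertex -0.818 -3.688 -0.739
endloop
endfacet
facet normal 0.114 -0.572 -0.812
outer loop
vertex -0.191 -3.921 -0.487
vertex -0.818 -3.688 -0.739
vertex -0.216 -3.338 -0.901
endloop
endfacet
facet normal 0.747 -0.364 -0.557
outer loop
vertex -0.191 -3.921 -0.487
vertex -0.216 -3.338 -0.901
vertex 0.208 -3.35 -0.325
endloop
endfacet
facet normal 0.798 -0.591 0.117
outer loop
vertex -0.191 -3.921 -0.487
vertex 0.208 -3.35 -0.325
vertex -0.132 -3.707 0.193
endloop
endfacet
facet normal -0.132 -0.583 0.802
outer loop
vertex -0.767 -3.916 -0.063
vertex -0.132 -3.707 0.193
vertex -0.724 -3.342 0.361
endloop
endfacet
facet normal -0.816 -0.564 -0.129
outer loop
vertex -0.818 -3.688 -0.739
vertex -0.767 -3.916 -0.063
vertex -1.148 -3.33 -0.215
endloop
endfacet
facet normal -0.266 0.012 -0.964
outer loop
vertex -0.216 -3.338 -0.901
vertex -0.818 -3.688 -0.739
vertex -0.808 -2.973 -0.733
endloop
endfacet
facet normal 0.758 0.350 -0.551
outer loop
vertex 0.208 -3.35 -0.325
vertex -0.216 -3.338 -0.901
vertex -0.173 -2.764 -0.477
endloop
endfacet
facet normal 0.841 -0.016 0.541
outer loop
vertex -0.132 -3.707 0.193
vertex 0.208 -3.35 -0.325
vertex -0.122 -2.992 0.199
endloop
endfacet
facet normal -0.580 -0.207 -0.788
outer loop
vertex -3.356 3.469 1.197
vertex -3.808 2.953 1.665
vertex -3.92 3.765 1.534
endloop
endfacet
facet normal 0.509 0.855 0.101
outer loop
vertex -3.356 3.469 1.197
vertex -3.92 3.765 1.534
vertex -3.152 3.187 2.555
endloop
endfacet
facet normal -0.581 -0.207 -0.787
outer loop
vertex -3.92 3.765 1.534
vertex -3.808 2.953 1.665
vertex -4.399 3.45 1.97
endloop
endfacet
facet normal -0.071 0.844 0.531
outer loop
vertex -3.92 3.765 1.534
vertex -4.399 3.45 1.97
vertex -3.152 3.187 2.555
endloop
endfacet
facet normal -0.580 -0.207 -0.788
outer loop
vertex -4.399 3.45 1.97
vertex -3.808 2.953 1.665
vertex -4.433 2.76 2.176
endloop
endfacet
facet normal -0.358 0.283 0.890
outer loop
vertex -4.399 3.45 1.97
vertex -4.433 2.76 2.176
vertex -3.152 3.187 2.555
endloop
endfacet
facet normal -0.580 -0.207 -0.788
outer loop
vertex -4.433 2.76 2.176
vertex -3.808 2.953 1.665
vertex -3.996 2.216 1.997
endloop
endfacet
facet normal -0.133 -0.404 0.905
outer loop
vertex -4.433 2.76 2.176
vertex -3.996 2.216 1.997
vertex -3.152 3.187 2.555
endloop
endfacet
facet normal -0.581 -0.207 -0.788
outer loop
vertex -3.996 2.216 1.997
vertex -3.808 2.953 1.665
vertex -3.418 2.227 1.568
endloop
endfacet
facet normal 0.433 -0.702 0.566
outer loop
vertex -3.996 2.216 1.997
vertex -3.418 2.227 1.568
vertex -3.152 3.187 2.555
endloop
endfacet
facet normal -0.580 -0.207 -0.788
outer loop
vertex -3.418 2.227 1.568
vertex -3.808 2.953 1.665
vertex -3.133 2.784 1.212
endloop
endfacet
facet normal 0.914 -0.385 0.129
outer loop
vertex -3.418 2.227 1.568
vertex -3.133 2.784 1.212
vertex -3.152 3.187 2.555
endloop
endfacet
facet normal -0.580 -0.206 -0.788
outer loop
vertex -3.133 2.784 1.212
vertex -3.808 2.953 1.665
vertex -3.356 3.469 1.197
endloop
endfacet
facet normal 0.948 0.307 -0.079
outer loop
vertex -3.133 2.784 1.212
vertex -3.356 3.469 1.197
vertex -3.152 3.187 2.555
endloop
endfacet

endsolid


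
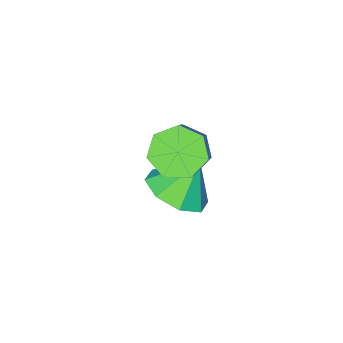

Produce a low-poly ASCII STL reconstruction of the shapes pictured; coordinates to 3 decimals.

solid 
facet normal -0.504 -0.476 -0.720
outer loop
vertex 0.431 0.605 2.108
vertex -0.276 1.122 2.261
vertex 0.399 1.259 1.698
endloop
endfacet
facet normal 0.863 -0.238 -0.446
outer loop
vertex 0.431 0.605 2.108
vertex 0.399 1.259 1.698
vertex 1.464 1.581 3.586
endloop
endfacet
facet normal 0.863 -0.238 -0.446
outer loop
vertex 1.464 1.581 3.586
vertex 0.399 1.259 1.698
vertex 1.432 2.235 3.176
endloop
endfacet
facet normal 0.504 0.476 0.721
outer loop
vertex 1.464 1.581 3.586
vertex 1.432 2.235 3.176
vertex 0.756 2.098 3.739
endloop
endfacet
facet normal -0.504 -0.476 -0.721
outer loop
vertex 0.399 1.259 1.698
vertex -0.276 1.122 2.261
vertex -0.142 1.81 1.713
endloop
endfacet
facet normal 0.505 0.515 -0.693
outer loop
vertex 0.399 1.259 1.698
vertex -0.142 1.81 1.713
vertex 1.432 2.235 3.176
endloop
endfacet
facet normal 0.505 0.514 -0.693
outer loop
vertex 1.432 2.235 3.176
vertex -0.142 1.81 1.713
vertex 0.891 2.786 3.19
endloop
endfacet
facet normal 0.504 0.476 0.721
outer loop
vertex 1.432 2.235 3.176
vertex 0.891 2.786 3.19
vertex 0.756 2.098 3.739
endloop
endfacet
facet normal -0.504 -0.476 -0.721
outer loop
vertex -0.142 1.81 1.713
vertex -0.276 1.122 2.261
vertex -0.784 1.843 2.14
endloop
endfacet
facet normal -0.233 0.878 -0.418
outer loop
vertex -0.142 1.81 1.713
vertex -0.784 1.843 2.14
vertex 0.891 2.786 3.19
endloop
endfacet
facet normal -0.233 0.878 -0.417
outer loop
vertex 0.891 2.786 3.19
vertex -0.784 1.843 2.14
vertex 0.249 2.819 3.618
endloop
endfacet
facet normal 0.505 0.476 0.720
outer loop
vertex 0.891 2.786 3.19
vertex 0.249 2.819 3.618
vertex 0.756 2.098 3.739
endloop
endfacet
facet normal -0.504 -0.476 -0.720
outer loop
vertex -0.784 1.843 2.14
vertex -0.276 1.122 2.261
vertex -1.044 1.333 2.659
endloop
endfacet
facet normal -0.795 0.581 0.172
outer loop
vertex -0.784 1.843 2.14
vertex -1.044 1.333 2.659
vertex 0.249 2.819 3.618
endloop
endfacet
facet normal -0.796 0.581 0.173
outer loop
vertex 0.249 2.819 3.618
vertex -1.044 1.333 2.659
vertex -0.011 2.309 4.136
endloop
endfacet
facet normal 0.504 0.475 0.721
outer loop
vertex 0.249 2.819 3.618
vertex -0.011 2.309 4.136
vertex 0.756 2.098 3.739
endloop
endfacet
facet normal -0.504 -0.476 -0.721
outer loop
vertex -1.044 1.333 2.659
vertex -0.276 1.122 2.261
vertex -0.726 0.664 2.878
endloop
endfacet
facet normal -0.759 -0.154 0.633
outer loop
vertex -1.044 1.333 2.659
vertex -0.726 0.664 2.878
vertex -0.011 2.309 4.136
endloop
endfacet
facet normal -0.759 -0.154 0.633
outer loop
vertex -0.011 2.309 4.136
vertex -0.726 0.664 2.878
vertex 0.307 1.64 4.355
endloop
endfacet
facet normal 0.504 0.476 0.721
outer loop
vertex -0.011 2.309 4.136
vertex 0.307 1.64 4.355
vertex 0.756 2.098 3.739
endloop
endfacet
facet normal -0.504 -0.476 -0.721
outer loop
vertex -0.726 0.664 2.878
vertex -0.276 1.122 2.261
vertex -0.07 0.34 2.633
endloop
endfacet
facet normal -0.151 -0.773 0.616
outer loop
vertex -0.726 0.664 2.878
vertex -0.07 0.34 2.633
vertex 0.307 1.64 4.355
endloop
endfacet
facet normal -0.151 -0.773 0.616
outer loop
vertex 0.307 1.64 4.355
vertex -0.07 0.34 2.633
vertex 0.963 1.316 4.11
endloop
endfacet
facet normal 0.504 0.475 0.721
outer loop
vertex 0.307 1.64 4.355
vertex 0.963 1.316 4.11
vertex 0.756 2.098 3.739
endloop
endfacet
facet normal -0.504 -0.476 -0.721
outer loop
vertex -0.07 0.34 2.633
vertex -0.276 1.122 2.261
vertex 0.431 0.605 2.108
endloop
endfacet
facet normal 0.571 -0.810 0.136
outer loop
vertex -0.07 0.34 2.633
vertex 0.431 0.605 2.108
vertex 0.963 1.316 4.11
endloop
endfacet
facet normal 0.571 -0.810 0.136
outer loop
vertex 0.963 1.316 4.11
vertex 0.431 0.605 2.108
vertex 1.464 1.581 3.586
endloop
endfacet
facet normal 0.503 0.476 0.722
outer loop
vertex 0.963 1.316 4.11
vertex 1.464 1.581 3.586
vertex 0.756 2.098 3.739
endloop
endfacet
facet normal 0.508 -0.168 -0.845
outer loop
vertex 0.412 0.258 0.589
vertex -0.262 0.912 0.054
vertex 0.668 1.044 0.587
endloop
endfacet
facet normal 0.363 -0.116 0.925
outer loop
vertex 0.412 0.258 0.589
vertex 0.668 1.044 0.587
vertex -0.978 1.148 1.246
endloop
endfacet
facet normal 0.508 -0.168 -0.845
outer loop
vertex 0.668 1.044 0.587
vertex -0.262 0.912 0.054
vertex 0.38 1.752 0.273
endloop
endfacet
facet normal 0.350 0.495 0.795
outer loop
vertex 0.668 1.044 0.587
vertex 0.38 1.752 0.273
vertex -0.978 1.148 1.246
endloop
endfacet
facet normal 0.507 -0.167 -0.845
outer loop
vertex 0.38 1.752 0.273
vertex -0.262 0.912 0.054
vertex -0.285 1.968 -0.169
endloop
endfacet
facet normal -0.040 0.873 0.486
outer loop
vertex 0.38 1.752 0.273
vertex -0.285 1.968 -0.169
vertex -0.978 1.148 1.246
endloop
endfacet
facet normal 0.507 -0.167 -0.845
outer loop
vertex -0.285 1.968 -0.169
vertex -0.262 0.912 0.054
vertex -0.936 1.565 -0.48
endloop
endfacet
facet normal -0.578 0.796 0.178
outer loop
vertex -0.285 1.968 -0.169
vertex -0.936 1.565 -0.48
vertex -0.978 1.148 1.246
endloop
endfacet
facet normal 0.507 -0.167 -0.845
outer loop
vertex -0.936 1.565 -0.48
vertex -0.262 0.912 0.054
vertex -1.192 0.779 -0.478
endloop
endfacet
facet normal -0.950 0.309 0.052
outer loop
vertex -0.936 1.565 -0.48
vertex -1.192 0.779 -0.478
vertex -0.978 1.148 1.246
endloop
endfacet
facet normal 0.507 -0.168 -0.845
outer loop
vertex -1.192 0.779 -0.478
vertex -0.262 0.912 0.054
vertex -0.904 0.071 -0.164
endloop
endfacet
facet normal -0.936 -0.301 0.181
outer loop
vertex -1.192 0.779 -0.478
vertex -0.904 0.071 -0.164
vertex -0.978 1.148 1.246
endloop
endfacet
facet normal 0.507 -0.168 -0.845
outer loop
vertex -0.904 0.071 -0.164
vertex -0.262 0.912 0.054
vertex -0.239 -0.145 0.278
endloop
endfacet
facet normal -0.546 -0.679 0.490
outer loop
vertex -0.904 0.071 -0.164
vertex -0.239 -0.145 0.278
vertex -0.978 1.148 1.246
endloop
endfacet
facet normal 0.508 -0.168 -0.845
outer loop
vertex -0.239 -0.145 0.278
vertex -0.262 0.912 0.054
vertex 0.412 0.258 0.589
endloop
endfacet
facet normal -0.008 -0.602 0.798
outer loop
vertex -0.239 -0.145 0.278
vertex 0.412 0.258 0.589
vertex -0.978 1.148 1.246
endloop
endfacet

endsolid


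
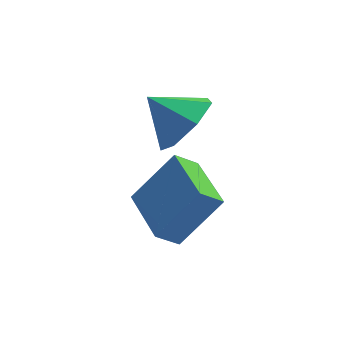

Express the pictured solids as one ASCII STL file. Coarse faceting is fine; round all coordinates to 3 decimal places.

solid 
facet normal -0.642 -0.211 -0.737
outer loop
vertex -1.576 -0.476 -1.463
vertex -2.086 1.25 -1.514
vertex -0.928 -0.303 -2.077
endloop
endfacet
facet normal 0.283 -0.959 0.028
outer loop
vertex 0.266 0.09 -0.706
vertex -1.576 -0.476 -1.463
vertex -0.928 -0.303 -2.077
endloop
endfacet
facet normal -0.642 -0.211 -0.738
outer loop
vertex -0.928 -0.303 -2.077
vertex -2.086 1.25 -1.514
vertex -1.437 1.423 -2.128
endloop
endfacet
facet normal 0.713 0.190 -0.675
outer loop
vertex -1.437 1.423 -2.128
vertex 0.266 0.09 -0.706
vertex -0.928 -0.303 -2.077
endloop
endfacet
facet normal -0.713 -0.191 0.675
outer loop
vertex -1.576 -0.476 -1.463
vertex -0.892 1.643 -0.143
vertex -2.086 1.25 -1.514
endloop
endfacet
facet normal 0.283 -0.959 0.029
outer loop
vertex -0.383 -0.083 -0.092
vertex -1.576 -0.476 -1.463
vertex 0.266 0.09 -0.706
endloop
endfacet
facet normal -0.713 -0.190 0.675
outer loop
vertex -0.383 -0.083 -0.092
vertex -0.892 1.643 -0.143
vertex -1.576 -0.476 -1.463
endloop
endfacet
facet normal -0.283 0.959 -0.029
outer loop
vertex -2.086 1.25 -1.514
vertex -0.892 1.643 -0.143
vertex -1.437 1.423 -2.128
endloop
endfacet
facet normal 0.713 0.191 -0.675
outer loop
vertex -0.244 1.816 -0.757
vertex 0.266 0.09 -0.706
vertex -1.437 1.423 -2.128
endloop
endfacet
facet normal -0.283 0.959 -0.029
outer loop
vertex -1.437 1.423 -2.128
vertex -0.892 1.643 -0.143
vertex -0.244 1.816 -0.757
endloop
endfacet
facet normal 0.641 0.211 0.738
outer loop
vertex -0.244 1.816 -0.757
vertex -0.383 -0.083 -0.092
vertex 0.266 0.09 -0.706
endloop
endfacet
facet normal 0.642 0.211 0.737
outer loop
vertex -0.892 1.643 -0.143
vertex -0.383 -0.083 -0.092
vertex -0.244 1.816 -0.757
endloop
endfacet
facet normal 0.732 -0.358 -0.580
outer loop
vertex 0.066 1.423 2.253
vertex -0.596 1.389 1.439
vertex 0.029 2.176 1.742
endloop
endfacet
facet normal 0.136 0.561 0.817
outer loop
vertex 0.066 1.423 2.253
vertex 0.029 2.176 1.742
vertex -1.584 1.871 2.221
endloop
endfacet
facet normal 0.732 -0.358 -0.580
outer loop
vertex 0.029 2.176 1.742
vertex -0.596 1.389 1.439
vertex -0.478 2.337 1.003
endloop
endfacet
facet normal -0.099 0.956 0.276
outer loop
vertex 0.029 2.176 1.742
vertex -0.478 2.337 1.003
vertex -1.584 1.871 2.221
endloop
endfacet
facet normal 0.732 -0.358 -0.579
outer loop
vertex -0.478 2.337 1.003
vertex -0.596 1.389 1.439
vertex -1.074 1.784 0.591
endloop
endfacet
facet normal -0.576 0.787 -0.222
outer loop
vertex -0.478 2.337 1.003
vertex -1.074 1.784 0.591
vertex -1.584 1.871 2.221
endloop
endfacet
facet normal 0.732 -0.358 -0.579
outer loop
vertex -1.074 1.784 0.591
vertex -0.596 1.389 1.439
vertex -1.31 0.933 0.818
endloop
endfacet
facet normal -0.936 0.179 -0.302
outer loop
vertex -1.074 1.784 0.591
vertex -1.31 0.933 0.818
vertex -1.584 1.871 2.221
endloop
endfacet
facet normal 0.732 -0.357 -0.580
outer loop
vertex -1.31 0.933 0.818
vertex -0.596 1.389 1.439
vertex -1.008 0.426 1.512
endloop
endfacet
facet normal -0.907 -0.409 0.096
outer loop
vertex -1.31 0.933 0.818
vertex -1.008 0.426 1.512
vertex -1.584 1.871 2.221
endloop
endfacet
facet normal 0.732 -0.357 -0.580
outer loop
vertex -1.008 0.426 1.512
vertex -0.596 1.389 1.439
vertex -0.395 0.644 2.151
endloop
endfacet
facet normal -0.512 -0.534 0.673
outer loop
vertex -1.008 0.426 1.512
vertex -0.395 0.644 2.151
vertex -1.584 1.871 2.221
endloop
endfacet
facet normal 0.732 -0.357 -0.580
outer loop
vertex -0.395 0.644 2.151
vertex -0.596 1.389 1.439
vertex 0.066 1.423 2.253
endloop
endfacet
facet normal -0.047 -0.102 0.994
outer loop
vertex -0.395 0.644 2.151
vertex 0.066 1.423 2.253
vertex -1.584 1.871 2.221
endloop
endfacet

endsolid


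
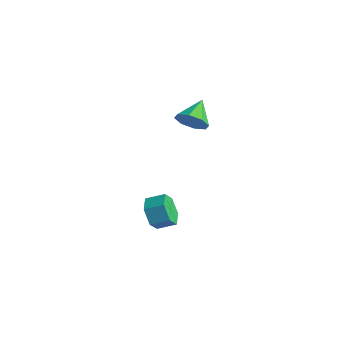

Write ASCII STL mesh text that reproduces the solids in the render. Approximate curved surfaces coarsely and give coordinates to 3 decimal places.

solid 
facet normal 0.367 -0.802 -0.472
outer loop
vertex -0.227 0.404 2.5
vertex -0.691 -0.193 3.154
vertex -0.932 0.215 2.273
endloop
endfacet
facet normal -0.070 0.863 -0.500
outer loop
vertex -0.227 0.404 2.5
vertex -0.932 0.215 2.273
vertex -1.309 1.153 3.946
endloop
endfacet
facet normal 0.367 -0.802 -0.472
outer loop
vertex -0.932 0.215 2.273
vertex -0.691 -0.193 3.154
vertex -1.497 -0.214 2.562
endloop
endfacet
facet normal -0.673 0.570 -0.471
outer loop
vertex -0.932 0.215 2.273
vertex -1.497 -0.214 2.562
vertex -1.309 1.153 3.946
endloop
endfacet
facet normal 0.368 -0.801 -0.473
outer loop
vertex -1.497 -0.214 2.562
vertex -0.691 -0.193 3.154
vertex -1.589 -0.631 3.197
endloop
endfacet
facet normal -0.985 0.168 -0.032
outer loop
vertex -1.497 -0.214 2.562
vertex -1.589 -0.631 3.197
vertex -1.309 1.153 3.946
endloop
endfacet
facet normal 0.368 -0.801 -0.472
outer loop
vertex -1.589 -0.631 3.197
vertex -0.691 -0.193 3.154
vertex -1.156 -0.791 3.807
endloop
endfacet
facet normal -0.824 -0.105 0.557
outer loop
vertex -1.589 -0.631 3.197
vertex -1.156 -0.791 3.807
vertex -1.309 1.153 3.946
endloop
endfacet
facet normal 0.367 -0.801 -0.472
outer loop
vertex -1.156 -0.791 3.807
vertex -0.691 -0.193 3.154
vertex -0.45 -0.601 4.034
endloop
endfacet
facet normal -0.283 -0.091 0.955
outer loop
vertex -1.156 -0.791 3.807
vertex -0.45 -0.601 4.034
vertex -1.309 1.153 3.946
endloop
endfacet
facet normal 0.368 -0.801 -0.472
outer loop
vertex -0.45 -0.601 4.034
vertex -0.691 -0.193 3.154
vertex 0.114 -0.172 3.746
endloop
endfacet
facet normal 0.319 0.203 0.926
outer loop
vertex -0.45 -0.601 4.034
vertex 0.114 -0.172 3.746
vertex -1.309 1.153 3.946
endloop
endfacet
facet normal 0.367 -0.802 -0.471
outer loop
vertex 0.114 -0.172 3.746
vertex -0.691 -0.193 3.154
vertex 0.207 0.244 3.11
endloop
endfacet
facet normal 0.631 0.604 0.487
outer loop
vertex 0.114 -0.172 3.746
vertex 0.207 0.244 3.11
vertex -1.309 1.153 3.946
endloop
endfacet
facet normal 0.367 -0.802 -0.471
outer loop
vertex 0.207 0.244 3.11
vertex -0.691 -0.193 3.154
vertex -0.227 0.404 2.5
endloop
endfacet
facet normal 0.469 0.877 -0.104
outer loop
vertex 0.207 0.244 3.11
vertex -0.227 0.404 2.5
vertex -1.309 1.153 3.946
endloop
endfacet
facet normal -0.665 -0.641 -0.383
outer loop
vertex -1.205 -2.249 -5.066
vertex -1.803 -2.148 -4.196
vertex -1.953 -1.499 -5.021
endloop
endfacet
facet normal 0.244 0.299 -0.923
outer loop
vertex -1.205 -2.249 -5.066
vertex -1.953 -1.499 -5.021
vertex -0.42 -1.494 -4.614
endloop
endfacet
facet normal 0.244 0.298 -0.923
outer loop
vertex -0.42 -1.494 -4.614
vertex -1.953 -1.499 -5.021
vertex -1.167 -0.743 -4.569
endloop
endfacet
facet normal 0.666 0.640 0.382
outer loop
vertex -0.42 -1.494 -4.614
vertex -1.167 -0.743 -4.569
vertex -1.017 -1.392 -3.744
endloop
endfacet
facet normal -0.666 -0.640 -0.382
outer loop
vertex -1.953 -1.499 -5.021
vertex -1.803 -2.148 -4.196
vertex -2.55 -1.397 -4.151
endloop
endfacet
facet normal -0.489 0.762 -0.425
outer loop
vertex -1.953 -1.499 -5.021
vertex -2.55 -1.397 -4.151
vertex -1.167 -0.743 -4.569
endloop
endfacet
facet normal -0.489 0.762 -0.424
outer loop
vertex -1.167 -0.743 -4.569
vertex -2.55 -1.397 -4.151
vertex -1.765 -0.642 -3.699
endloop
endfacet
facet normal 0.665 0.641 0.383
outer loop
vertex -1.167 -0.743 -4.569
vertex -1.765 -0.642 -3.699
vertex -1.017 -1.392 -3.744
endloop
endfacet
facet normal -0.666 -0.640 -0.382
outer loop
vertex -2.55 -1.397 -4.151
vertex -1.803 -2.148 -4.196
vertex -2.4 -2.046 -3.326
endloop
endfacet
facet normal -0.733 0.464 0.498
outer loop
vertex -2.55 -1.397 -4.151
vertex -2.4 -2.046 -3.326
vertex -1.765 -0.642 -3.699
endloop
endfacet
facet normal -0.733 0.464 0.498
outer loop
vertex -1.765 -0.642 -3.699
vertex -2.4 -2.046 -3.326
vertex -1.615 -1.291 -2.874
endloop
endfacet
facet normal 0.665 0.641 0.383
outer loop
vertex -1.765 -0.642 -3.699
vertex -1.615 -1.291 -2.874
vertex -1.017 -1.392 -3.744
endloop
endfacet
facet normal -0.666 -0.640 -0.382
outer loop
vertex -2.4 -2.046 -3.326
vertex -1.803 -2.148 -4.196
vertex -1.653 -2.797 -3.371
endloop
endfacet
facet normal -0.244 -0.298 0.923
outer loop
vertex -2.4 -2.046 -3.326
vertex -1.653 -2.797 -3.371
vertex -1.615 -1.291 -2.874
endloop
endfacet
facet normal -0.244 -0.298 0.923
outer loop
vertex -1.615 -1.291 -2.874
vertex -1.653 -2.797 -3.371
vertex -0.867 -2.041 -2.919
endloop
endfacet
facet normal 0.665 0.641 0.383
outer loop
vertex -1.615 -1.291 -2.874
vertex -0.867 -2.041 -2.919
vertex -1.017 -1.392 -3.744
endloop
endfacet
facet normal -0.665 -0.641 -0.383
outer loop
vertex -1.653 -2.797 -3.371
vertex -1.803 -2.148 -4.196
vertex -1.055 -2.898 -4.241
endloop
endfacet
facet normal 0.489 -0.762 0.425
outer loop
vertex -1.653 -2.797 -3.371
vertex -1.055 -2.898 -4.241
vertex -0.867 -2.041 -2.919
endloop
endfacet
facet normal 0.489 -0.762 0.425
outer loop
vertex -0.867 -2.041 -2.919
vertex -1.055 -2.898 -4.241
vertex -0.27 -2.143 -3.789
endloop
endfacet
facet normal 0.666 0.640 0.382
outer loop
vertex -0.867 -2.041 -2.919
vertex -0.27 -2.143 -3.789
vertex -1.017 -1.392 -3.744
endloop
endfacet
facet normal -0.665 -0.641 -0.383
outer loop
vertex -1.055 -2.898 -4.241
vertex -1.803 -2.148 -4.196
vertex -1.205 -2.249 -5.066
endloop
endfacet
facet normal 0.733 -0.464 -0.498
outer loop
vertex -1.055 -2.898 -4.241
vertex -1.205 -2.249 -5.066
vertex -0.27 -2.143 -3.789
endloop
endfacet
facet normal 0.733 -0.464 -0.498
outer loop
vertex -0.27 -2.143 -3.789
vertex -1.205 -2.249 -5.066
vertex -0.42 -1.494 -4.614
endloop
endfacet
facet normal 0.666 0.640 0.382
outer loop
vertex -0.27 -2.143 -3.789
vertex -0.42 -1.494 -4.614
vertex -1.017 -1.392 -3.744
endloop
endfacet

endsolid


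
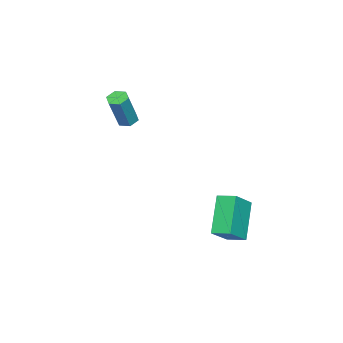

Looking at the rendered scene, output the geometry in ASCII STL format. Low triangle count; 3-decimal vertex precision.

solid 
facet normal -0.751 0.166 -0.639
outer loop
vertex -2.671 1.743 -2.074
vertex -2.649 2.62 -1.872
vertex -1.345 2.052 -3.553
endloop
endfacet
facet normal -0.025 -0.974 -0.225
outer loop
vertex -0.211 1.8 -2.588
vertex -2.671 1.743 -2.074
vertex -1.345 2.052 -3.553
endloop
endfacet
facet normal -0.751 0.167 -0.639
outer loop
vertex -1.345 2.052 -3.553
vertex -2.649 2.62 -1.872
vertex -1.323 2.928 -3.35
endloop
endfacet
facet normal 0.660 0.154 -0.735
outer loop
vertex -1.323 2.928 -3.35
vertex -0.211 1.8 -2.588
vertex -1.345 2.052 -3.553
endloop
endfacet
facet normal -0.660 -0.153 0.736
outer loop
vertex -2.671 1.743 -2.074
vertex -1.515 2.368 -0.907
vertex -2.649 2.62 -1.872
endloop
endfacet
facet normal -0.024 -0.974 -0.225
outer loop
vertex -1.537 1.492 -1.11
vertex -2.671 1.743 -2.074
vertex -0.211 1.8 -2.588
endloop
endfacet
facet normal -0.660 -0.154 0.736
outer loop
vertex -1.537 1.492 -1.11
vertex -1.515 2.368 -0.907
vertex -2.671 1.743 -2.074
endloop
endfacet
facet normal 0.025 0.974 0.225
outer loop
vertex -2.649 2.62 -1.872
vertex -1.515 2.368 -0.907
vertex -1.323 2.928 -3.35
endloop
endfacet
facet normal 0.660 0.153 -0.736
outer loop
vertex -0.189 2.677 -2.386
vertex -0.211 1.8 -2.588
vertex -1.323 2.928 -3.35
endloop
endfacet
facet normal 0.024 0.974 0.225
outer loop
vertex -1.323 2.928 -3.35
vertex -1.515 2.368 -0.907
vertex -0.189 2.677 -2.386
endloop
endfacet
facet normal 0.751 -0.166 0.639
outer loop
vertex -0.189 2.677 -2.386
vertex -1.537 1.492 -1.11
vertex -0.211 1.8 -2.588
endloop
endfacet
facet normal 0.751 -0.167 0.639
outer loop
vertex -1.515 2.368 -0.907
vertex -1.537 1.492 -1.11
vertex -0.189 2.677 -2.386
endloop
endfacet
facet normal -0.423 0.050 -0.905
outer loop
vertex -2.766 -3.081 1.489
vertex -3.144 -3.383 1.649
vertex -3.185 -2.877 1.696
endloop
endfacet
facet normal 0.382 0.915 -0.128
outer loop
vertex -2.766 -3.081 1.489
vertex -3.185 -2.877 1.696
vertex -1.977 -3.175 3.171
endloop
endfacet
facet normal 0.382 0.915 -0.128
outer loop
vertex -1.977 -3.175 3.171
vertex -3.185 -2.877 1.696
vertex -2.396 -2.971 3.378
endloop
endfacet
facet normal 0.422 -0.051 0.905
outer loop
vertex -1.977 -3.175 3.171
vertex -2.396 -2.971 3.378
vertex -2.356 -3.477 3.331
endloop
endfacet
facet normal -0.425 0.050 -0.904
outer loop
vertex -3.185 -2.877 1.696
vertex -3.144 -3.383 1.649
vertex -3.563 -3.179 1.857
endloop
endfacet
facet normal -0.520 0.804 0.289
outer loop
vertex -3.185 -2.877 1.696
vertex -3.563 -3.179 1.857
vertex -2.396 -2.971 3.378
endloop
endfacet
facet normal -0.520 0.804 0.289
outer loop
vertex -2.396 -2.971 3.378
vertex -3.563 -3.179 1.857
vertex -2.774 -3.273 3.539
endloop
endfacet
facet normal 0.425 -0.050 0.904
outer loop
vertex -2.396 -2.971 3.378
vertex -2.774 -3.273 3.539
vertex -2.356 -3.477 3.331
endloop
endfacet
facet normal -0.423 0.052 -0.904
outer loop
vertex -3.563 -3.179 1.857
vertex -3.144 -3.383 1.649
vertex -3.523 -3.685 1.809
endloop
endfacet
facet normal -0.902 -0.111 0.417
outer loop
vertex -3.563 -3.179 1.857
vertex -3.523 -3.685 1.809
vertex -2.774 -3.273 3.539
endloop
endfacet
facet normal -0.902 -0.111 0.417
outer loop
vertex -2.774 -3.273 3.539
vertex -3.523 -3.685 1.809
vertex -2.734 -3.779 3.491
endloop
endfacet
facet normal 0.424 -0.052 0.904
outer loop
vertex -2.774 -3.273 3.539
vertex -2.734 -3.779 3.491
vertex -2.356 -3.477 3.331
endloop
endfacet
facet normal -0.422 0.051 -0.905
outer loop
vertex -3.523 -3.685 1.809
vertex -3.144 -3.383 1.649
vertex -3.104 -3.889 1.602
endloop
endfacet
facet normal -0.382 -0.915 0.128
outer loop
vertex -3.523 -3.685 1.809
vertex -3.104 -3.889 1.602
vertex -2.734 -3.779 3.491
endloop
endfacet
facet normal -0.382 -0.915 0.128
outer loop
vertex -2.734 -3.779 3.491
vertex -3.104 -3.889 1.602
vertex -2.315 -3.983 3.284
endloop
endfacet
facet normal 0.423 -0.050 0.905
outer loop
vertex -2.734 -3.779 3.491
vertex -2.315 -3.983 3.284
vertex -2.356 -3.477 3.331
endloop
endfacet
facet normal -0.425 0.050 -0.904
outer loop
vertex -3.104 -3.889 1.602
vertex -3.144 -3.383 1.649
vertex -2.726 -3.587 1.441
endloop
endfacet
facet normal 0.520 -0.804 -0.289
outer loop
vertex -3.104 -3.889 1.602
vertex -2.726 -3.587 1.441
vertex -2.315 -3.983 3.284
endloop
endfacet
facet normal 0.520 -0.804 -0.289
outer loop
vertex -2.315 -3.983 3.284
vertex -2.726 -3.587 1.441
vertex -1.937 -3.681 3.123
endloop
endfacet
facet normal 0.425 -0.050 0.904
outer loop
vertex -2.315 -3.983 3.284
vertex -1.937 -3.681 3.123
vertex -2.356 -3.477 3.331
endloop
endfacet
facet normal -0.424 0.052 -0.904
outer loop
vertex -2.726 -3.587 1.441
vertex -3.144 -3.383 1.649
vertex -2.766 -3.081 1.489
endloop
endfacet
facet normal 0.902 0.111 -0.417
outer loop
vertex -2.726 -3.587 1.441
vertex -2.766 -3.081 1.489
vertex -1.937 -3.681 3.123
endloop
endfacet
facet normal 0.902 0.111 -0.417
outer loop
vertex -1.937 -3.681 3.123
vertex -2.766 -3.081 1.489
vertex -1.977 -3.175 3.171
endloop
endfacet
facet normal 0.423 -0.052 0.904
outer loop
vertex -1.937 -3.681 3.123
vertex -1.977 -3.175 3.171
vertex -2.356 -3.477 3.331
endloop
endfacet

endsolid


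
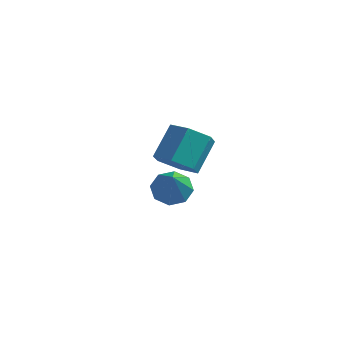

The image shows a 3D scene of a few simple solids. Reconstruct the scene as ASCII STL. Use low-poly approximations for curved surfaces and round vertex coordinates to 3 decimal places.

solid 
facet normal -0.344 0.610 -0.714
outer loop
vertex -3.518 4.107 -2.392
vertex -4.174 3.818 -2.323
vertex -3.826 4.37 -2.019
endloop
endfacet
facet normal 0.826 0.385 0.411
outer loop
vertex -3.518 4.107 -2.392
vertex -3.826 4.37 -2.019
vertex -3.546 2.702 -1.017
endloop
endfacet
facet normal -0.343 0.610 -0.715
outer loop
vertex -3.826 4.37 -2.019
vertex -4.174 3.818 -2.323
vertex -4.338 4.311 -1.824
endloop
endfacet
facet normal 0.248 0.529 0.811
outer loop
vertex -3.826 4.37 -2.019
vertex -4.338 4.311 -1.824
vertex -3.546 2.702 -1.017
endloop
endfacet
facet normal -0.343 0.609 -0.715
outer loop
vertex -4.338 4.311 -1.824
vertex -4.174 3.818 -2.323
vertex -4.754 3.963 -1.921
endloop
endfacet
facet normal -0.407 0.241 0.881
outer loop
vertex -4.338 4.311 -1.824
vertex -4.754 3.963 -1.921
vertex -3.546 2.702 -1.017
endloop
endfacet
facet normal -0.343 0.610 -0.715
outer loop
vertex -4.754 3.963 -1.921
vertex -4.174 3.818 -2.323
vertex -4.83 3.53 -2.254
endloop
endfacet
facet normal -0.756 -0.311 0.576
outer loop
vertex -4.754 3.963 -1.921
vertex -4.83 3.53 -2.254
vertex -3.546 2.702 -1.017
endloop
endfacet
facet normal -0.343 0.611 -0.713
outer loop
vertex -4.83 3.53 -2.254
vertex -4.174 3.818 -2.323
vertex -4.522 3.267 -2.628
endloop
endfacet
facet normal -0.592 -0.802 0.077
outer loop
vertex -4.83 3.53 -2.254
vertex -4.522 3.267 -2.628
vertex -3.546 2.702 -1.017
endloop
endfacet
facet normal -0.342 0.611 -0.714
outer loop
vertex -4.522 3.267 -2.628
vertex -4.174 3.818 -2.323
vertex -4.01 3.326 -2.823
endloop
endfacet
facet normal -0.014 -0.946 -0.323
outer loop
vertex -4.522 3.267 -2.628
vertex -4.01 3.326 -2.823
vertex -3.546 2.702 -1.017
endloop
endfacet
facet normal -0.343 0.611 -0.714
outer loop
vertex -4.01 3.326 -2.823
vertex -4.174 3.818 -2.323
vertex -3.594 3.674 -2.725
endloop
endfacet
facet normal 0.643 -0.658 -0.392
outer loop
vertex -4.01 3.326 -2.823
vertex -3.594 3.674 -2.725
vertex -3.546 2.702 -1.017
endloop
endfacet
facet normal -0.344 0.610 -0.714
outer loop
vertex -3.594 3.674 -2.725
vertex -4.174 3.818 -2.323
vertex -3.518 4.107 -2.392
endloop
endfacet
facet normal 0.990 -0.106 -0.088
outer loop
vertex -3.594 3.674 -2.725
vertex -3.518 4.107 -2.392
vertex -3.546 2.702 -1.017
endloop
endfacet
facet normal -0.075 -0.693 -0.717
outer loop
vertex -1.615 0.426 1.092
vertex -2.35 0.649 0.953
vertex -1.761 0.985 0.567
endloop
endfacet
facet normal 0.980 0.084 -0.183
outer loop
vertex -1.615 0.426 1.092
vertex -1.761 0.985 0.567
vertex -1.516 1.349 2.045
endloop
endfacet
facet normal 0.980 0.084 -0.183
outer loop
vertex -1.516 1.349 2.045
vertex -1.761 0.985 0.567
vertex -1.662 1.907 1.52
endloop
endfacet
facet normal 0.075 0.694 0.716
outer loop
vertex -1.516 1.349 2.045
vertex -1.662 1.907 1.52
vertex -2.25 1.571 1.907
endloop
endfacet
facet normal -0.074 -0.693 -0.717
outer loop
vertex -1.761 0.985 0.567
vertex -2.35 0.649 0.953
vertex -2.495 1.207 0.428
endloop
endfacet
facet normal 0.328 0.662 -0.674
outer loop
vertex -1.761 0.985 0.567
vertex -2.495 1.207 0.428
vertex -1.662 1.907 1.52
endloop
endfacet
facet normal 0.327 0.662 -0.674
outer loop
vertex -1.662 1.907 1.52
vertex -2.495 1.207 0.428
vertex -2.396 2.129 1.382
endloop
endfacet
facet normal 0.075 0.694 0.716
outer loop
vertex -1.662 1.907 1.52
vertex -2.396 2.129 1.382
vertex -2.25 1.571 1.907
endloop
endfacet
facet normal -0.075 -0.694 -0.716
outer loop
vertex -2.495 1.207 0.428
vertex -2.35 0.649 0.953
vertex -3.084 0.871 0.815
endloop
endfacet
facet normal -0.652 0.578 -0.491
outer loop
vertex -2.495 1.207 0.428
vertex -3.084 0.871 0.815
vertex -2.396 2.129 1.382
endloop
endfacet
facet normal -0.651 0.578 -0.492
outer loop
vertex -2.396 2.129 1.382
vertex -3.084 0.871 0.815
vertex -2.985 1.794 1.768
endloop
endfacet
facet normal 0.075 0.694 0.716
outer loop
vertex -2.396 2.129 1.382
vertex -2.985 1.794 1.768
vertex -2.25 1.571 1.907
endloop
endfacet
facet normal -0.075 -0.694 -0.716
outer loop
vertex -3.084 0.871 0.815
vertex -2.35 0.649 0.953
vertex -2.938 0.313 1.34
endloop
endfacet
facet normal -0.979 -0.084 0.183
outer loop
vertex -3.084 0.871 0.815
vertex -2.938 0.313 1.34
vertex -2.985 1.794 1.768
endloop
endfacet
facet normal -0.980 -0.084 0.183
outer loop
vertex -2.985 1.794 1.768
vertex -2.938 0.313 1.34
vertex -2.839 1.235 2.293
endloop
endfacet
facet normal 0.075 0.693 0.717
outer loop
vertex -2.985 1.794 1.768
vertex -2.839 1.235 2.293
vertex -2.25 1.571 1.907
endloop
endfacet
facet normal -0.075 -0.694 -0.716
outer loop
vertex -2.938 0.313 1.34
vertex -2.35 0.649 0.953
vertex -2.204 0.091 1.478
endloop
endfacet
facet normal -0.327 -0.662 0.674
outer loop
vertex -2.938 0.313 1.34
vertex -2.204 0.091 1.478
vertex -2.839 1.235 2.293
endloop
endfacet
facet normal -0.328 -0.662 0.674
outer loop
vertex -2.839 1.235 2.293
vertex -2.204 0.091 1.478
vertex -2.105 1.013 2.432
endloop
endfacet
facet normal 0.074 0.693 0.717
outer loop
vertex -2.839 1.235 2.293
vertex -2.105 1.013 2.432
vertex -2.25 1.571 1.907
endloop
endfacet
facet normal -0.075 -0.694 -0.716
outer loop
vertex -2.204 0.091 1.478
vertex -2.35 0.649 0.953
vertex -1.615 0.426 1.092
endloop
endfacet
facet normal 0.651 -0.578 0.491
outer loop
vertex -2.204 0.091 1.478
vertex -1.615 0.426 1.092
vertex -2.105 1.013 2.432
endloop
endfacet
facet normal 0.652 -0.577 0.491
outer loop
vertex -2.105 1.013 2.432
vertex -1.615 0.426 1.092
vertex -1.516 1.349 2.045
endloop
endfacet
facet normal 0.075 0.694 0.716
outer loop
vertex -2.105 1.013 2.432
vertex -1.516 1.349 2.045
vertex -2.25 1.571 1.907
endloop
endfacet

endsolid


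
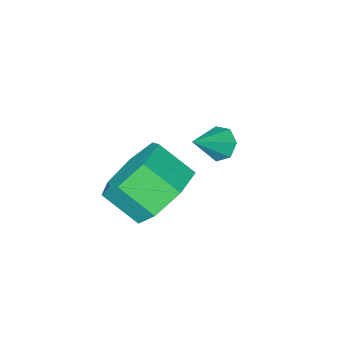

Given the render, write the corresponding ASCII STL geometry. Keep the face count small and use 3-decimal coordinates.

solid 
facet normal -0.455 0.667 -0.590
outer loop
vertex 0.787 3.656 -3.883
vertex 0.385 4.137 -3.029
vertex 1.303 4.327 -3.523
endloop
endfacet
facet normal 0.691 -0.152 -0.707
outer loop
vertex 0.787 3.656 -3.883
vertex 1.303 4.327 -3.523
vertex 1.357 2.822 -3.146
endloop
endfacet
facet normal 0.691 -0.152 -0.707
outer loop
vertex 1.357 2.822 -3.146
vertex 1.303 4.327 -3.523
vertex 1.873 3.493 -2.786
endloop
endfacet
facet normal 0.456 -0.667 0.589
outer loop
vertex 1.357 2.822 -3.146
vertex 1.873 3.493 -2.786
vertex 0.955 3.303 -2.291
endloop
endfacet
facet normal -0.455 0.667 -0.590
outer loop
vertex 1.303 4.327 -3.523
vertex 0.385 4.137 -3.029
vertex 1.128 4.855 -2.791
endloop
endfacet
facet normal 0.870 0.475 -0.135
outer loop
vertex 1.303 4.327 -3.523
vertex 1.128 4.855 -2.791
vertex 1.873 3.493 -2.786
endloop
endfacet
facet normal 0.870 0.475 -0.135
outer loop
vertex 1.873 3.493 -2.786
vertex 1.128 4.855 -2.791
vertex 1.698 4.021 -2.054
endloop
endfacet
facet normal 0.456 -0.667 0.590
outer loop
vertex 1.873 3.493 -2.786
vertex 1.698 4.021 -2.054
vertex 0.955 3.303 -2.291
endloop
endfacet
facet normal -0.456 0.667 -0.589
outer loop
vertex 1.128 4.855 -2.791
vertex 0.385 4.137 -3.029
vertex 0.394 4.842 -2.237
endloop
endfacet
facet normal 0.393 0.745 0.539
outer loop
vertex 1.128 4.855 -2.791
vertex 0.394 4.842 -2.237
vertex 1.698 4.021 -2.054
endloop
endfacet
facet normal 0.393 0.745 0.539
outer loop
vertex 1.698 4.021 -2.054
vertex 0.394 4.842 -2.237
vertex 0.963 4.008 -1.5
endloop
endfacet
facet normal 0.456 -0.667 0.590
outer loop
vertex 1.698 4.021 -2.054
vertex 0.963 4.008 -1.5
vertex 0.955 3.303 -2.291
endloop
endfacet
facet normal -0.455 0.668 -0.589
outer loop
vertex 0.394 4.842 -2.237
vertex 0.385 4.137 -3.029
vertex -0.347 4.299 -2.28
endloop
endfacet
facet normal -0.379 0.454 0.806
outer loop
vertex 0.394 4.842 -2.237
vertex -0.347 4.299 -2.28
vertex 0.963 4.008 -1.5
endloop
endfacet
facet normal -0.379 0.454 0.806
outer loop
vertex 0.963 4.008 -1.5
vertex -0.347 4.299 -2.28
vertex 0.222 3.465 -1.543
endloop
endfacet
facet normal 0.455 -0.667 0.590
outer loop
vertex 0.963 4.008 -1.5
vertex 0.222 3.465 -1.543
vertex 0.955 3.303 -2.291
endloop
endfacet
facet normal -0.456 0.667 -0.590
outer loop
vertex -0.347 4.299 -2.28
vertex 0.385 4.137 -3.029
vertex -0.537 3.633 -2.886
endloop
endfacet
facet normal -0.866 -0.178 0.467
outer loop
vertex -0.347 4.299 -2.28
vertex -0.537 3.633 -2.886
vertex 0.222 3.465 -1.543
endloop
endfacet
facet normal -0.866 -0.179 0.467
outer loop
vertex 0.222 3.465 -1.543
vertex -0.537 3.633 -2.886
vertex 0.033 2.8 -2.149
endloop
endfacet
facet normal 0.455 -0.667 0.590
outer loop
vertex 0.222 3.465 -1.543
vertex 0.033 2.8 -2.149
vertex 0.955 3.303 -2.291
endloop
endfacet
facet normal -0.456 0.667 -0.590
outer loop
vertex -0.537 3.633 -2.886
vertex 0.385 4.137 -3.029
vertex -0.032 3.347 -3.6
endloop
endfacet
facet normal -0.701 -0.678 -0.224
outer loop
vertex -0.537 3.633 -2.886
vertex -0.032 3.347 -3.6
vertex 0.033 2.8 -2.149
endloop
endfacet
facet normal -0.701 -0.677 -0.224
outer loop
vertex 0.033 2.8 -2.149
vertex -0.032 3.347 -3.6
vertex 0.538 2.513 -2.863
endloop
endfacet
facet normal 0.455 -0.667 0.590
outer loop
vertex 0.033 2.8 -2.149
vertex 0.538 2.513 -2.863
vertex 0.955 3.303 -2.291
endloop
endfacet
facet normal -0.455 0.667 -0.590
outer loop
vertex -0.032 3.347 -3.6
vertex 0.385 4.137 -3.029
vertex 0.787 3.656 -3.883
endloop
endfacet
facet normal -0.007 -0.665 -0.747
outer loop
vertex -0.032 3.347 -3.6
vertex 0.787 3.656 -3.883
vertex 0.538 2.513 -2.863
endloop
endfacet
facet normal -0.007 -0.665 -0.747
outer loop
vertex 0.538 2.513 -2.863
vertex 0.787 3.656 -3.883
vertex 1.357 2.822 -3.146
endloop
endfacet
facet normal 0.455 -0.667 0.589
outer loop
vertex 0.538 2.513 -2.863
vertex 1.357 2.822 -3.146
vertex 0.955 3.303 -2.291
endloop
endfacet
facet normal -0.791 -0.142 -0.595
outer loop
vertex -1.77 2.955 -3.743
vertex -2.031 2.695 -3.334
vertex -2.035 3.231 -3.457
endloop
endfacet
facet normal 0.542 0.797 -0.266
outer loop
vertex -1.77 2.955 -3.743
vertex -2.035 3.231 -3.457
vertex -1.089 2.865 -2.626
endloop
endfacet
facet normal -0.792 -0.142 -0.594
outer loop
vertex -2.035 3.231 -3.457
vertex -2.031 2.695 -3.334
vertex -2.296 3.104 -3.079
endloop
endfacet
facet normal 0.053 0.935 0.351
outer loop
vertex -2.035 3.231 -3.457
vertex -2.296 3.104 -3.079
vertex -1.089 2.865 -2.626
endloop
endfacet
facet normal -0.791 -0.141 -0.595
outer loop
vertex -2.296 3.104 -3.079
vertex -2.031 2.695 -3.334
vertex -2.358 2.668 -2.893
endloop
endfacet
facet normal -0.248 0.410 0.878
outer loop
vertex -2.296 3.104 -3.079
vertex -2.358 2.668 -2.893
vertex -1.089 2.865 -2.626
endloop
endfacet
facet normal -0.791 -0.143 -0.595
outer loop
vertex -2.358 2.668 -2.893
vertex -2.031 2.695 -3.334
vertex -2.173 2.253 -3.039
endloop
endfacet
facet normal -0.133 -0.381 0.915
outer loop
vertex -2.358 2.668 -2.893
vertex -2.173 2.253 -3.039
vertex -1.089 2.865 -2.626
endloop
endfacet
facet normal -0.791 -0.143 -0.595
outer loop
vertex -2.173 2.253 -3.039
vertex -2.031 2.695 -3.334
vertex -1.881 2.171 -3.407
endloop
endfacet
facet normal 0.311 -0.845 0.435
outer loop
vertex -2.173 2.253 -3.039
vertex -1.881 2.171 -3.407
vertex -1.089 2.865 -2.626
endloop
endfacet
facet normal -0.791 -0.143 -0.595
outer loop
vertex -1.881 2.171 -3.407
vertex -2.031 2.695 -3.334
vertex -1.702 2.483 -3.72
endloop
endfacet
facet normal 0.750 -0.631 -0.200
outer loop
vertex -1.881 2.171 -3.407
vertex -1.702 2.483 -3.72
vertex -1.089 2.865 -2.626
endloop
endfacet
facet normal -0.791 -0.143 -0.595
outer loop
vertex -1.702 2.483 -3.72
vertex -2.031 2.695 -3.334
vertex -1.77 2.955 -3.743
endloop
endfacet
facet normal 0.853 0.098 -0.512
outer loop
vertex -1.702 2.483 -3.72
vertex -1.77 2.955 -3.743
vertex -1.089 2.865 -2.626
endloop
endfacet

endsolid
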